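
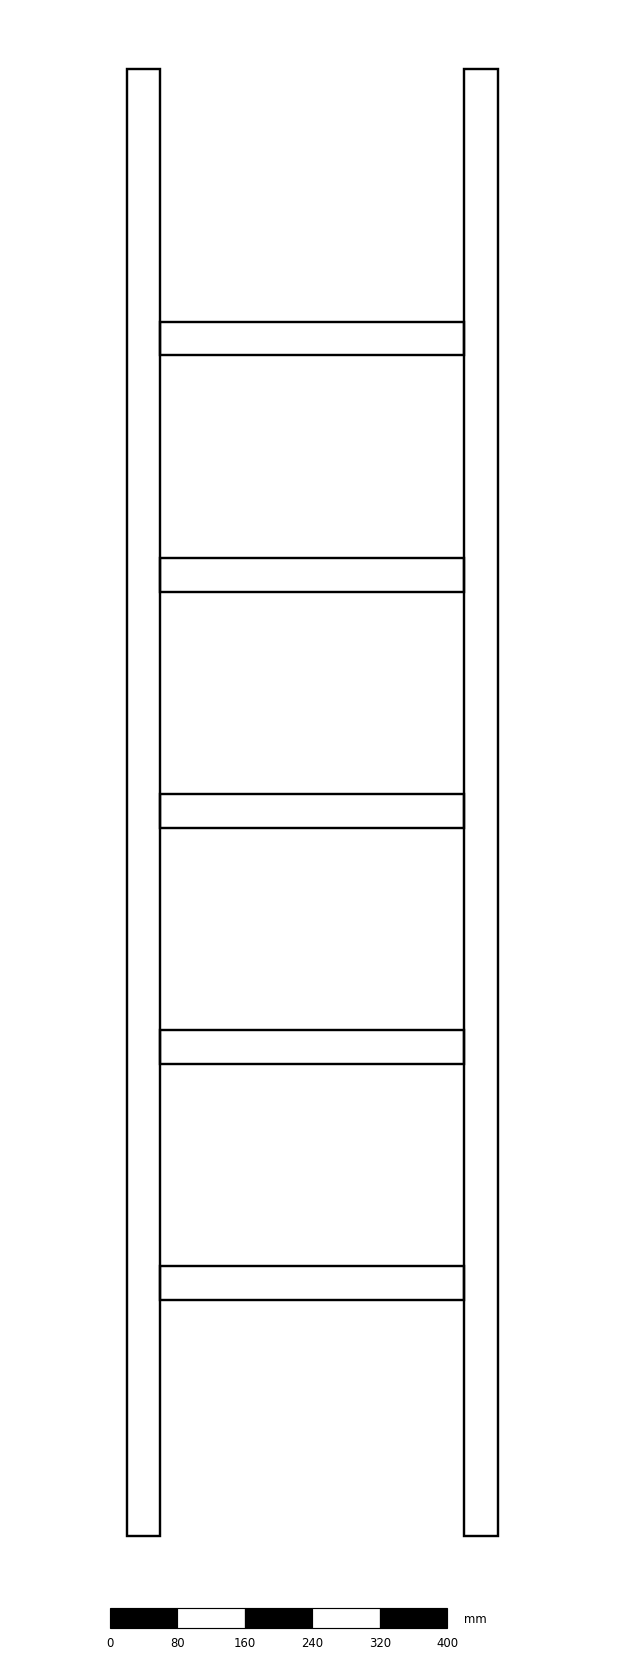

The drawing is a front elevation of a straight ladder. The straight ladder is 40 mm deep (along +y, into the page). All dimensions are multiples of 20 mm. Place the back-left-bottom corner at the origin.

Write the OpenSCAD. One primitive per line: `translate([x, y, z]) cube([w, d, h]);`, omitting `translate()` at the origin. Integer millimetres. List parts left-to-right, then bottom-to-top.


cube([40, 40, 1740]);
translate([40, 0, 280]) cube([360, 40, 40]);
translate([40, 0, 560]) cube([360, 40, 40]);
translate([40, 0, 840]) cube([360, 40, 40]);
translate([40, 0, 1120]) cube([360, 40, 40]);
translate([40, 0, 1400]) cube([360, 40, 40]);
translate([400, 0, 0]) cube([40, 40, 1740]);


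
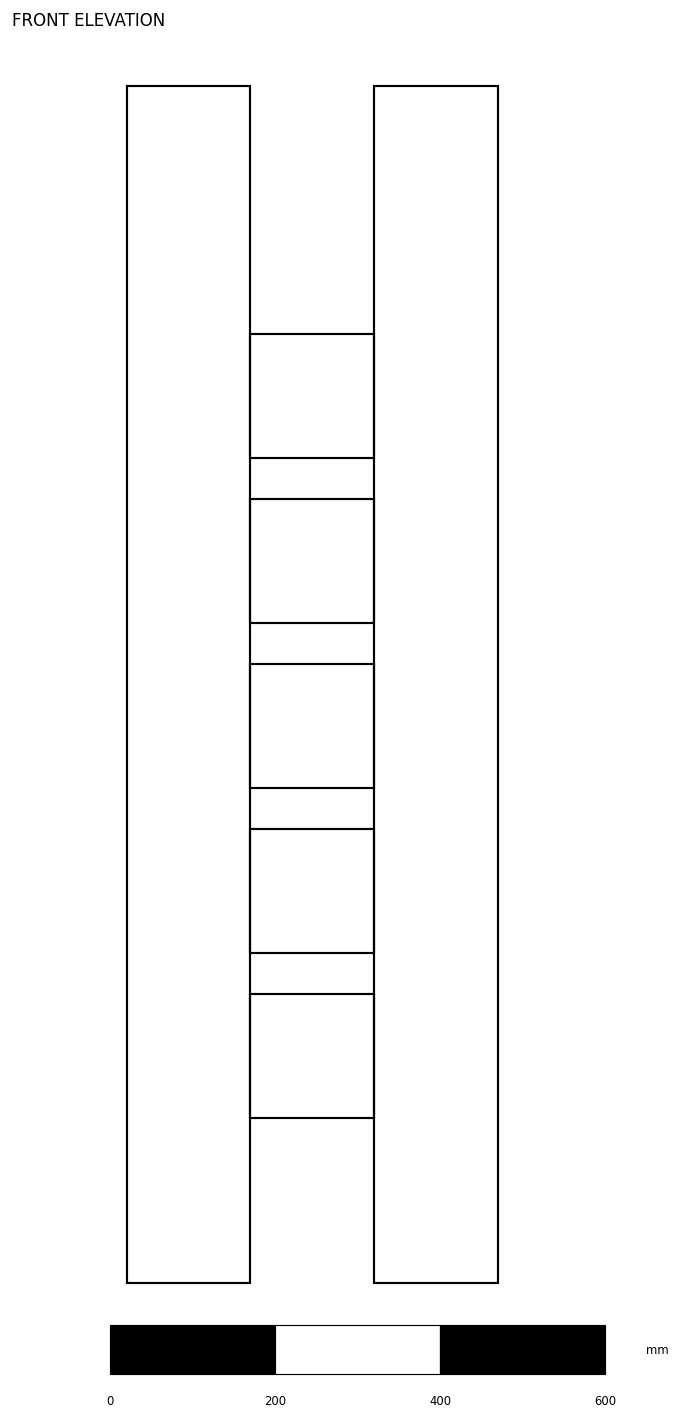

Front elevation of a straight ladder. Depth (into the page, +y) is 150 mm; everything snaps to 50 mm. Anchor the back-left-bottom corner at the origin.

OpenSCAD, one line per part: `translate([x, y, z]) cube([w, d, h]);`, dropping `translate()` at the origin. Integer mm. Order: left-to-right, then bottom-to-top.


cube([150, 150, 1450]);
translate([150, 0, 200]) cube([150, 150, 150]);
translate([150, 0, 400]) cube([150, 150, 150]);
translate([150, 0, 600]) cube([150, 150, 150]);
translate([150, 0, 800]) cube([150, 150, 150]);
translate([150, 0, 1000]) cube([150, 150, 150]);
translate([300, 0, 0]) cube([150, 150, 1450]);


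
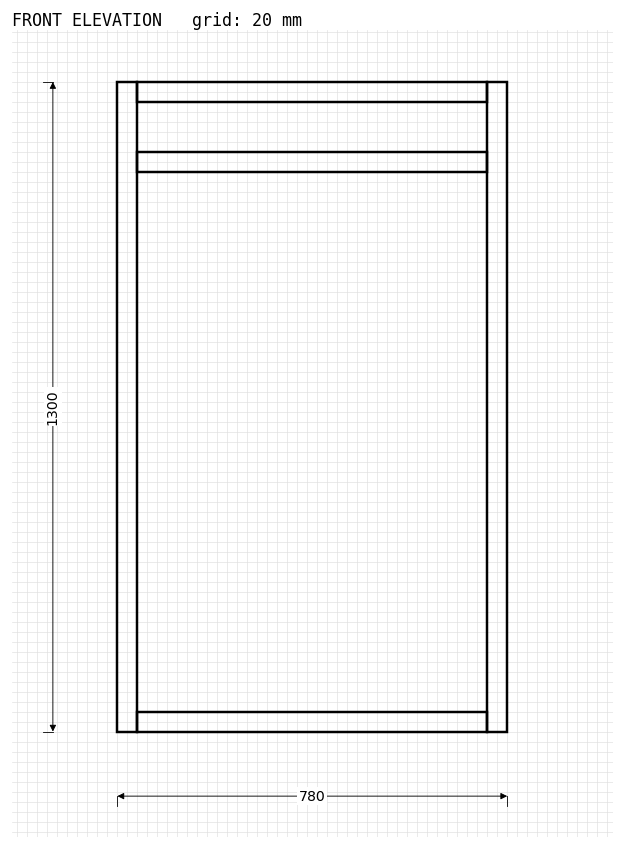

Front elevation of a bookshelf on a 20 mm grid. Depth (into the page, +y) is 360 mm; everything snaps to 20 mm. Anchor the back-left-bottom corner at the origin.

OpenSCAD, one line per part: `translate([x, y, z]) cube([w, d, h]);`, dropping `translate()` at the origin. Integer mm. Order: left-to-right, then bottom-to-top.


cube([40, 360, 1300]);
translate([40, 0, 0]) cube([700, 360, 40]);
translate([40, 0, 1120]) cube([700, 360, 40]);
translate([40, 0, 1260]) cube([700, 360, 40]);
translate([740, 0, 0]) cube([40, 360, 1300]);


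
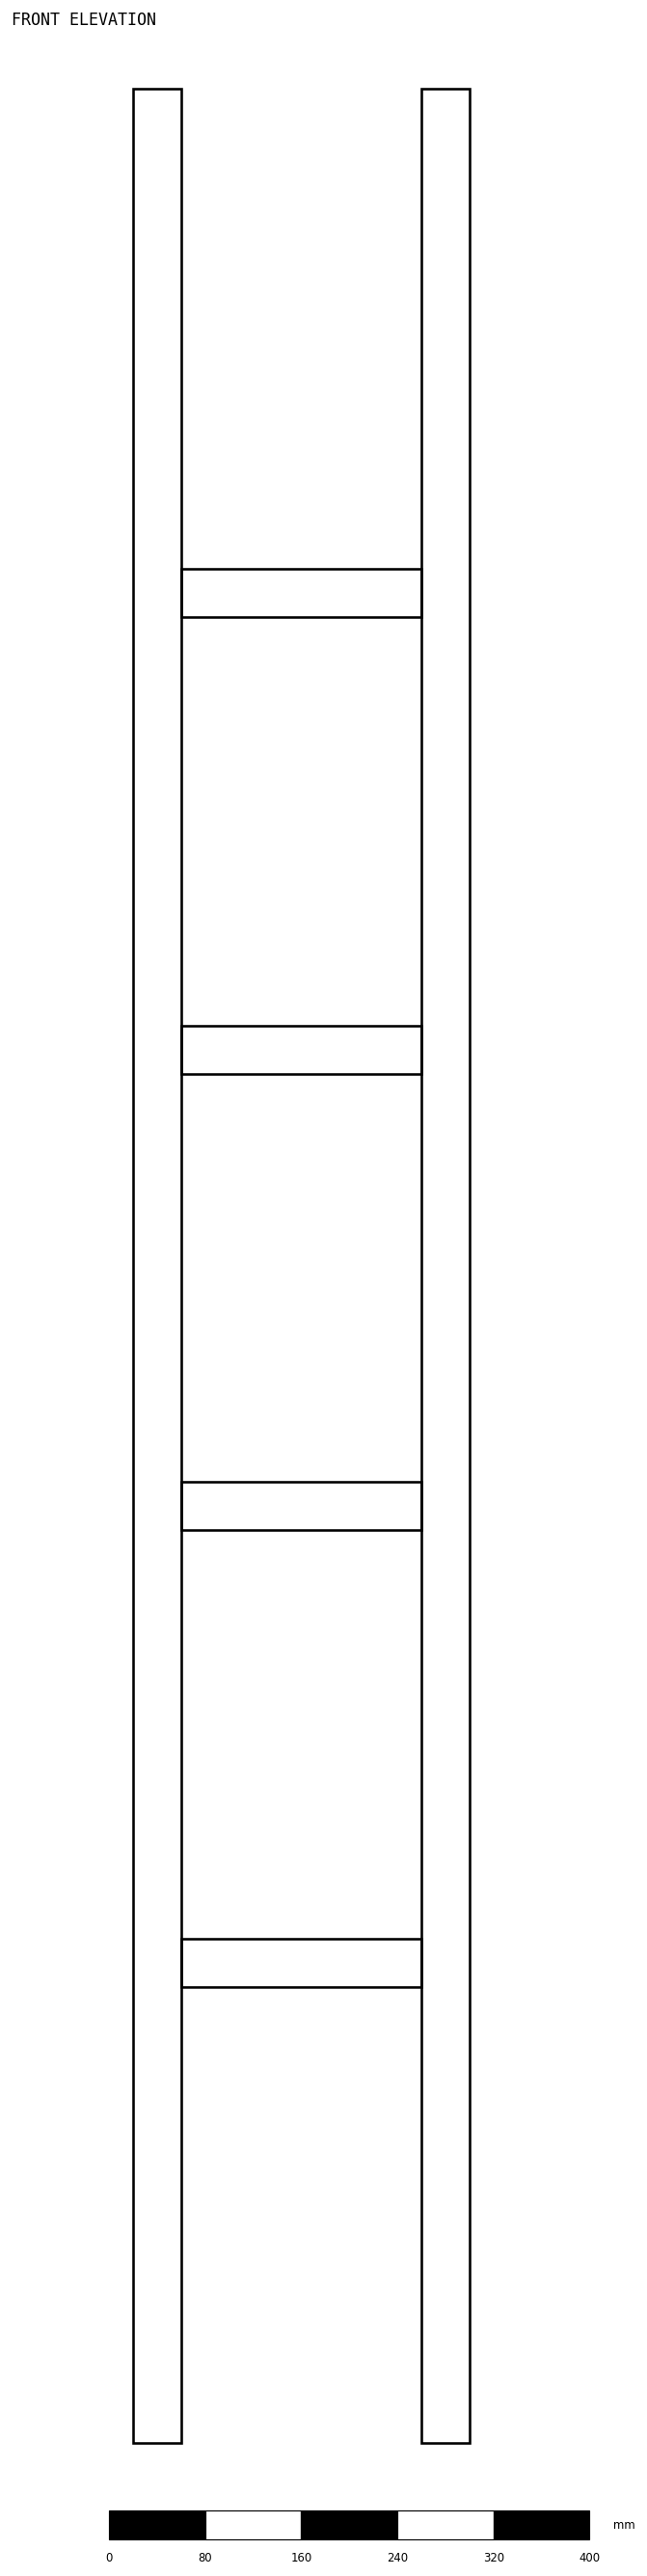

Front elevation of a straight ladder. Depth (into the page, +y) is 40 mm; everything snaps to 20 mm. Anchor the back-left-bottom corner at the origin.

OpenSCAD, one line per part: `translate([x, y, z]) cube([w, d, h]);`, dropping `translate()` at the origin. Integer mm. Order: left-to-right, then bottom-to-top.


cube([40, 40, 1960]);
translate([40, 0, 380]) cube([200, 40, 40]);
translate([40, 0, 760]) cube([200, 40, 40]);
translate([40, 0, 1140]) cube([200, 40, 40]);
translate([40, 0, 1520]) cube([200, 40, 40]);
translate([240, 0, 0]) cube([40, 40, 1960]);


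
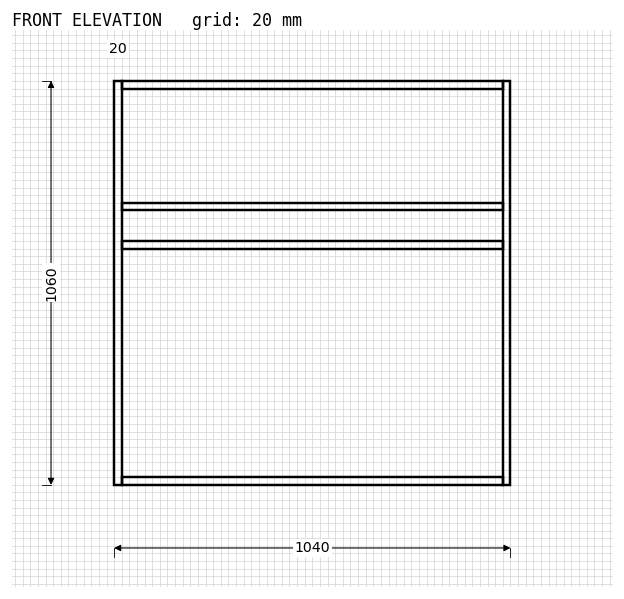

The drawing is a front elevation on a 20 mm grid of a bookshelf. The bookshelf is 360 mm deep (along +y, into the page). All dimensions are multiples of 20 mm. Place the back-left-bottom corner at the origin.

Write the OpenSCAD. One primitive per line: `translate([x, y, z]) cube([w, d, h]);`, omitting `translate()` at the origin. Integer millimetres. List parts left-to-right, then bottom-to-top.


cube([20, 360, 1060]);
translate([20, 0, 0]) cube([1000, 360, 20]);
translate([20, 0, 620]) cube([1000, 360, 20]);
translate([20, 0, 720]) cube([1000, 360, 20]);
translate([20, 0, 1040]) cube([1000, 360, 20]);
translate([1020, 0, 0]) cube([20, 360, 1060]);


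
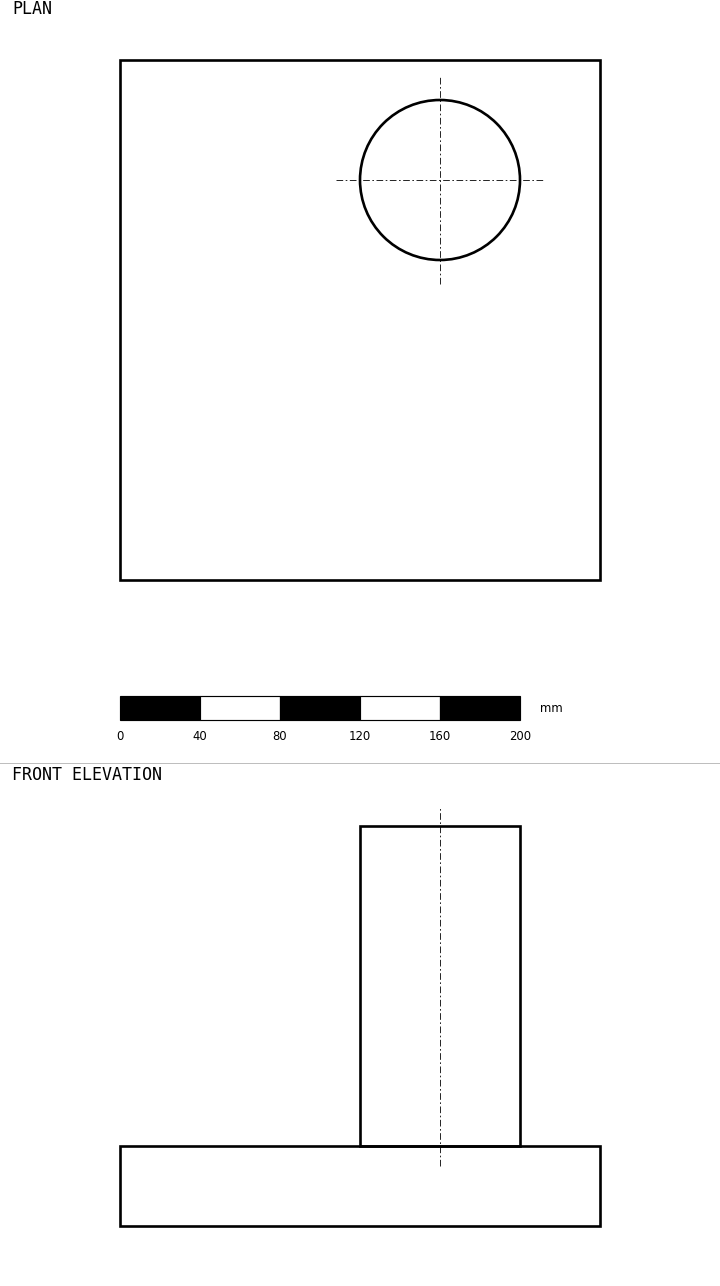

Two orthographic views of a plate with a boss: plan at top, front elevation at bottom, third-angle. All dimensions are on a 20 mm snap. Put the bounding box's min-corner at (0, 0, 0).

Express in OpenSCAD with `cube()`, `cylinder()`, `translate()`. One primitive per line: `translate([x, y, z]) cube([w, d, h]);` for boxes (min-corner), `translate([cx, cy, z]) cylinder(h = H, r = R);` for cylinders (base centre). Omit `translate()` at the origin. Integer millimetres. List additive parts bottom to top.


cube([240, 260, 40]);
translate([160, 200, 40]) cylinder(h = 160, r = 40);


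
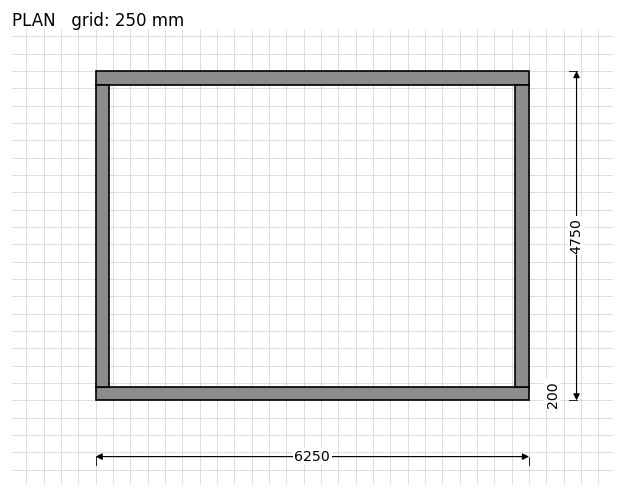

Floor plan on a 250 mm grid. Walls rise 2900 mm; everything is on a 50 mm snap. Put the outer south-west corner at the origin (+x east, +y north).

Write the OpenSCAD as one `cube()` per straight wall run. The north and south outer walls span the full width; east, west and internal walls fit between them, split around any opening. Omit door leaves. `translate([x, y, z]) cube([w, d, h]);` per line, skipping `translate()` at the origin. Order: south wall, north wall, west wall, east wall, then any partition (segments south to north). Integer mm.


cube([6250, 200, 2900]);
translate([0, 4550, 0]) cube([6250, 200, 2900]);
translate([0, 200, 0]) cube([200, 4350, 2900]);
translate([6050, 200, 0]) cube([200, 4350, 2900]);


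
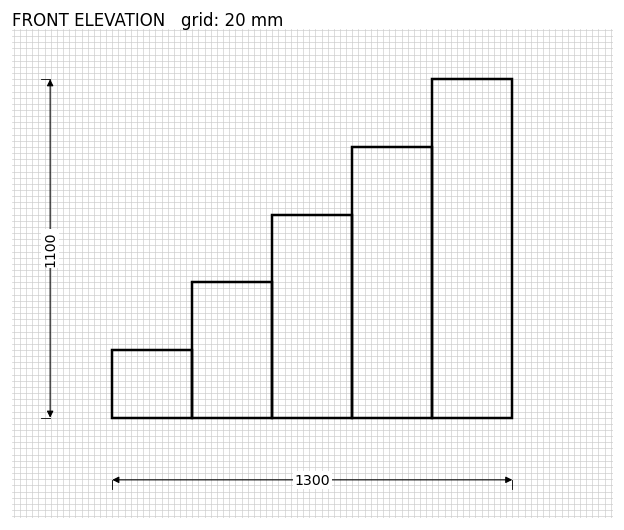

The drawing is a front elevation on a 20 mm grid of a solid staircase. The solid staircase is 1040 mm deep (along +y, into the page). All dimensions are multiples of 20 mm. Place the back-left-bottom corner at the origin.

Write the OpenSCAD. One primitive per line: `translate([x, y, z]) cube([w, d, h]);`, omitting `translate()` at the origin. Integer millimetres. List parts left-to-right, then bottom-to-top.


cube([260, 1040, 220]);
translate([260, 0, 0]) cube([260, 1040, 440]);
translate([520, 0, 0]) cube([260, 1040, 660]);
translate([780, 0, 0]) cube([260, 1040, 880]);
translate([1040, 0, 0]) cube([260, 1040, 1100]);


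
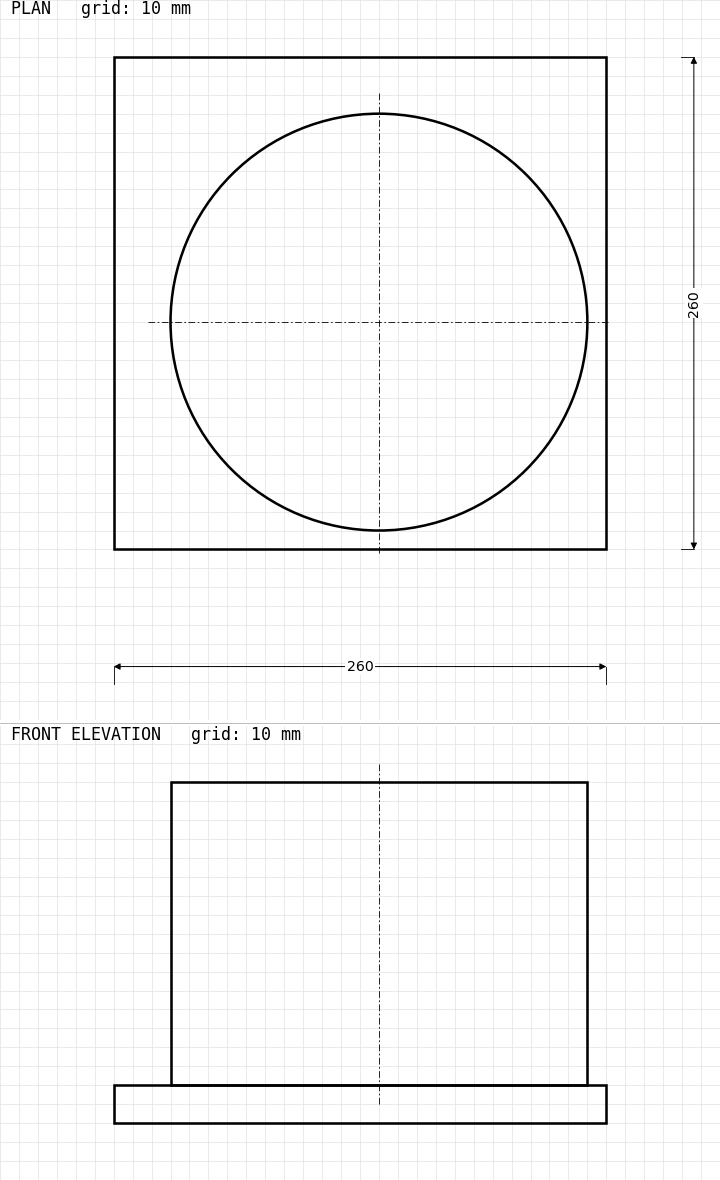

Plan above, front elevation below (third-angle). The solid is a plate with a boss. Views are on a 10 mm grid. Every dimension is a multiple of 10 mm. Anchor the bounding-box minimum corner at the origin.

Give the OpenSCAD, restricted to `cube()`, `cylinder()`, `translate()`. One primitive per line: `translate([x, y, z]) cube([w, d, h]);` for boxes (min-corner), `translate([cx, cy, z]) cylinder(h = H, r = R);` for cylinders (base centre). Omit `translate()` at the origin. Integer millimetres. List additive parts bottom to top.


cube([260, 260, 20]);
translate([140, 120, 20]) cylinder(h = 160, r = 110);


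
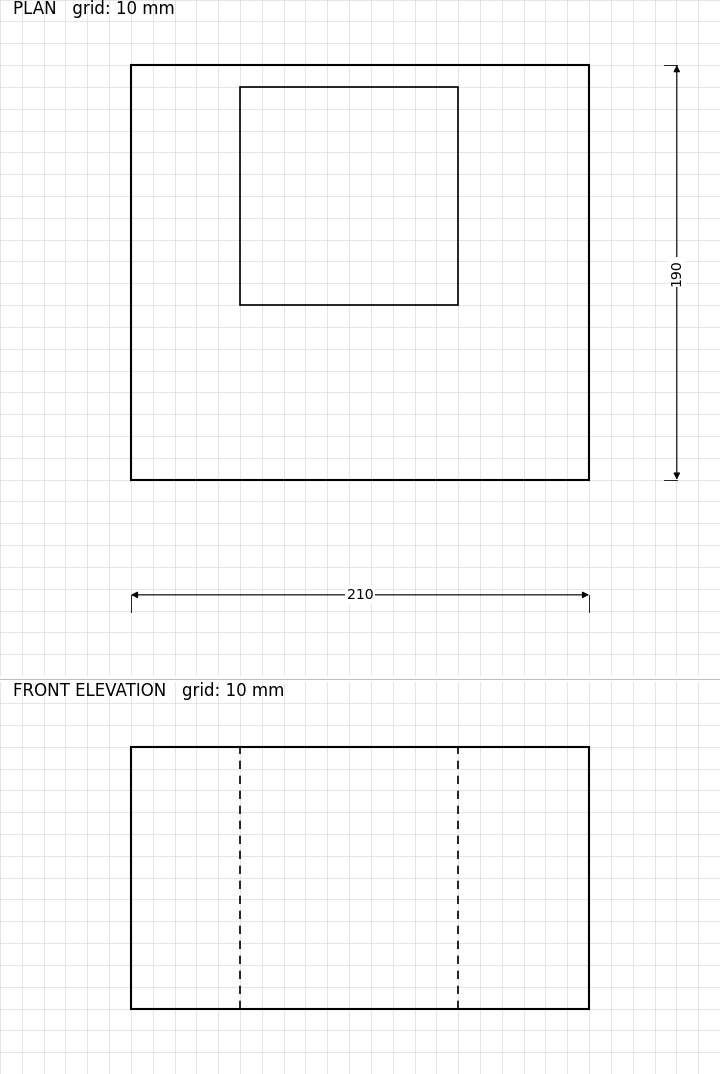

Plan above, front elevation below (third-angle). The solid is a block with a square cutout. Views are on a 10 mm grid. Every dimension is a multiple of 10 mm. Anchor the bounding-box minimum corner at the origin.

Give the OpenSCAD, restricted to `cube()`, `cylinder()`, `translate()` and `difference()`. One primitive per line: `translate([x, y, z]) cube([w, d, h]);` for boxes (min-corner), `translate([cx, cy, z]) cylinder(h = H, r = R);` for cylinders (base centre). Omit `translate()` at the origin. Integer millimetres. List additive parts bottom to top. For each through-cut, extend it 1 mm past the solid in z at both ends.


difference() {
  cube([210, 190, 120]);
  translate([50, 80, -1]) cube([100, 100, 122]);
}


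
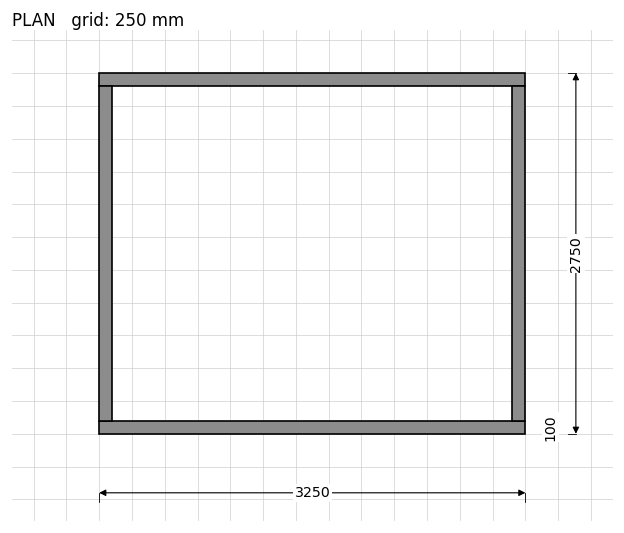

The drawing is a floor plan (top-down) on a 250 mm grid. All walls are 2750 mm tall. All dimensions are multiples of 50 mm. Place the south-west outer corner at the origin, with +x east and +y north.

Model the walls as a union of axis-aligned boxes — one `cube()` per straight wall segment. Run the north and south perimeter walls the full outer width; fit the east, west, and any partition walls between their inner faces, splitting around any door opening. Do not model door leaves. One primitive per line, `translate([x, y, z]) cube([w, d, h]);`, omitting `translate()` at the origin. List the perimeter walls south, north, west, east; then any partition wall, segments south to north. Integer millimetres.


cube([3250, 100, 2750]);
translate([0, 2650, 0]) cube([3250, 100, 2750]);
translate([0, 100, 0]) cube([100, 2550, 2750]);
translate([3150, 100, 0]) cube([100, 2550, 2750]);


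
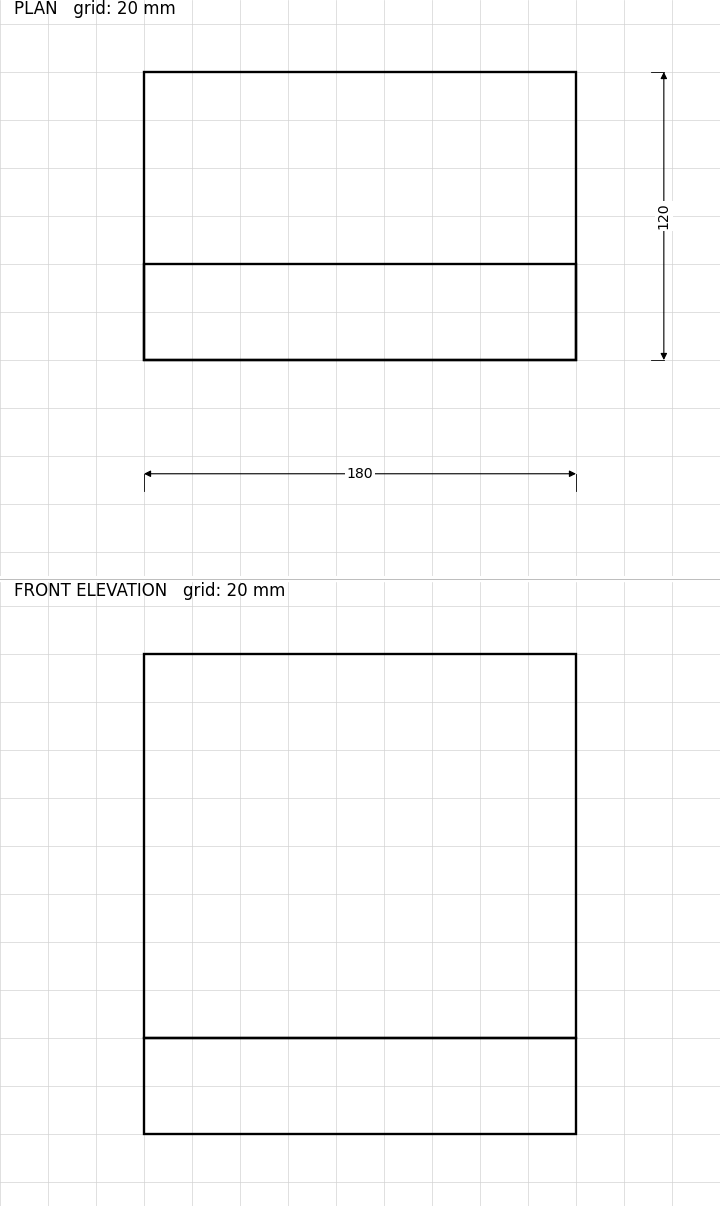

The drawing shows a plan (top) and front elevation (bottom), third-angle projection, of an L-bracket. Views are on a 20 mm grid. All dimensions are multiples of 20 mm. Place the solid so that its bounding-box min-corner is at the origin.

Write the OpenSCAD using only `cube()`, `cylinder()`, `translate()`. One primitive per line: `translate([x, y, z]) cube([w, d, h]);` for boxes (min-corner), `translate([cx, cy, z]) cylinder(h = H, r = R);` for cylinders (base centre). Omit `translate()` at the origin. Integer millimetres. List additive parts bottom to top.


cube([180, 120, 40]);
translate([0, 0, 40]) cube([180, 40, 160]);


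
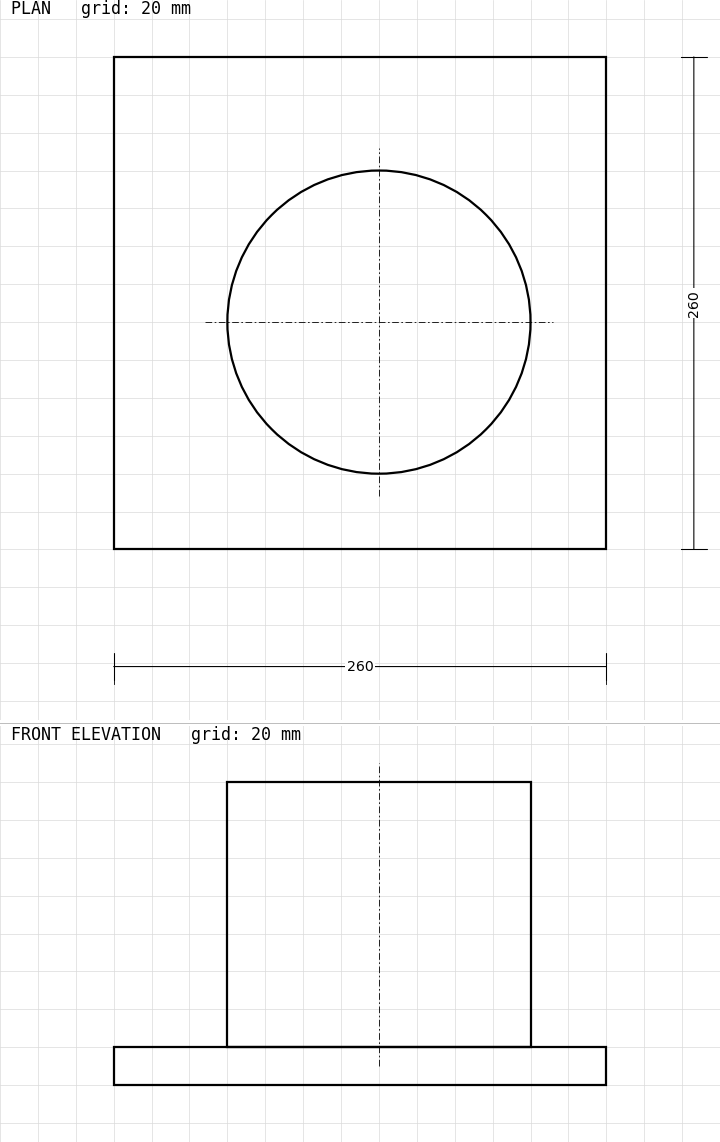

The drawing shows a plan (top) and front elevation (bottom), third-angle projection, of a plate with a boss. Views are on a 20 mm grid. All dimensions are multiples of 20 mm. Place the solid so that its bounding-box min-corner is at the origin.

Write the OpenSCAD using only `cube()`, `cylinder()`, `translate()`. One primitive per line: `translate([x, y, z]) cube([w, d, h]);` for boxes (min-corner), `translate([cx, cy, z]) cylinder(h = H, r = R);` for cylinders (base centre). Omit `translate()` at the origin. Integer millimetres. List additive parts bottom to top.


cube([260, 260, 20]);
translate([140, 120, 20]) cylinder(h = 140, r = 80);


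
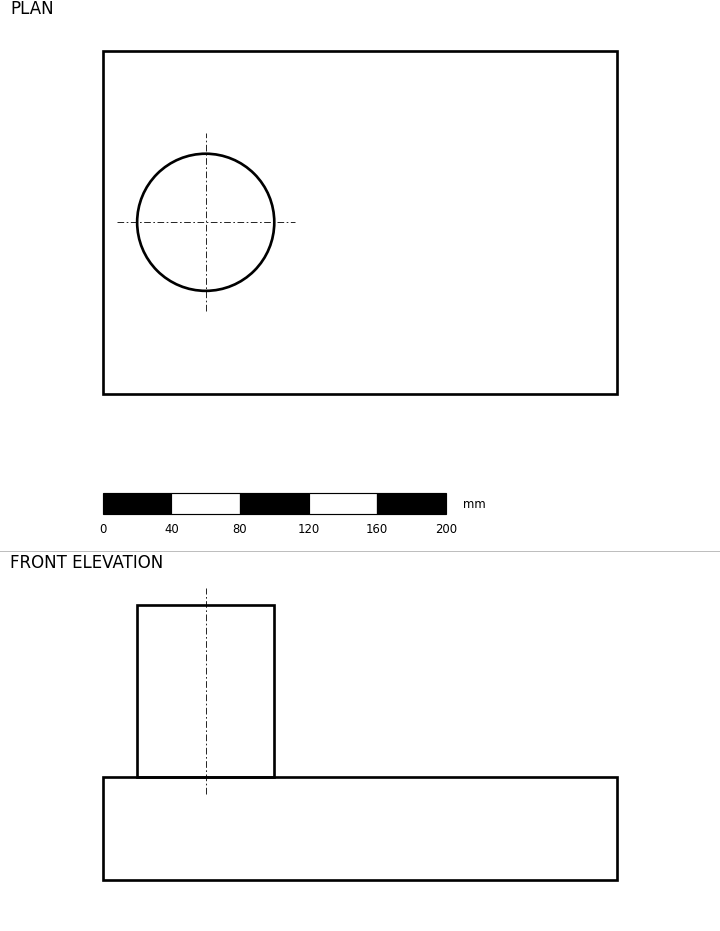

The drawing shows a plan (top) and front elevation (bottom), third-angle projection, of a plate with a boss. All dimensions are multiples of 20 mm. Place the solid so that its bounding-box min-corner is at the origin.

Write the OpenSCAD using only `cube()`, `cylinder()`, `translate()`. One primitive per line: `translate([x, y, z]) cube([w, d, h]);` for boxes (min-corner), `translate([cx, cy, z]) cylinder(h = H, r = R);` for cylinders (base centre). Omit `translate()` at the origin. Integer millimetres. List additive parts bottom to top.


cube([300, 200, 60]);
translate([60, 100, 60]) cylinder(h = 100, r = 40);


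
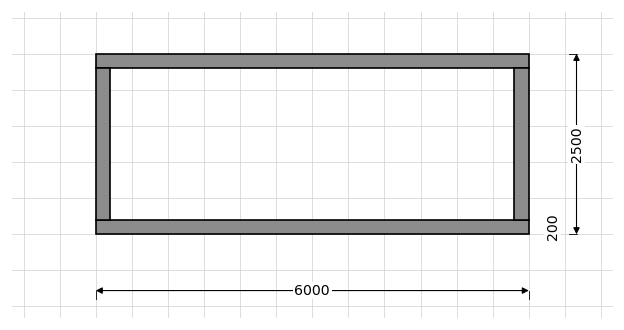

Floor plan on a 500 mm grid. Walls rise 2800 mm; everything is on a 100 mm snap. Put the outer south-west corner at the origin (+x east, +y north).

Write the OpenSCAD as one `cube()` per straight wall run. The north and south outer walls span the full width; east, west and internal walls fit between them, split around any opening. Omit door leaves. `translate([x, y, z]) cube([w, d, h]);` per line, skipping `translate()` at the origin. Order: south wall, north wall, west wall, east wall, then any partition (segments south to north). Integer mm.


cube([6000, 200, 2800]);
translate([0, 2300, 0]) cube([6000, 200, 2800]);
translate([0, 200, 0]) cube([200, 2100, 2800]);
translate([5800, 200, 0]) cube([200, 2100, 2800]);


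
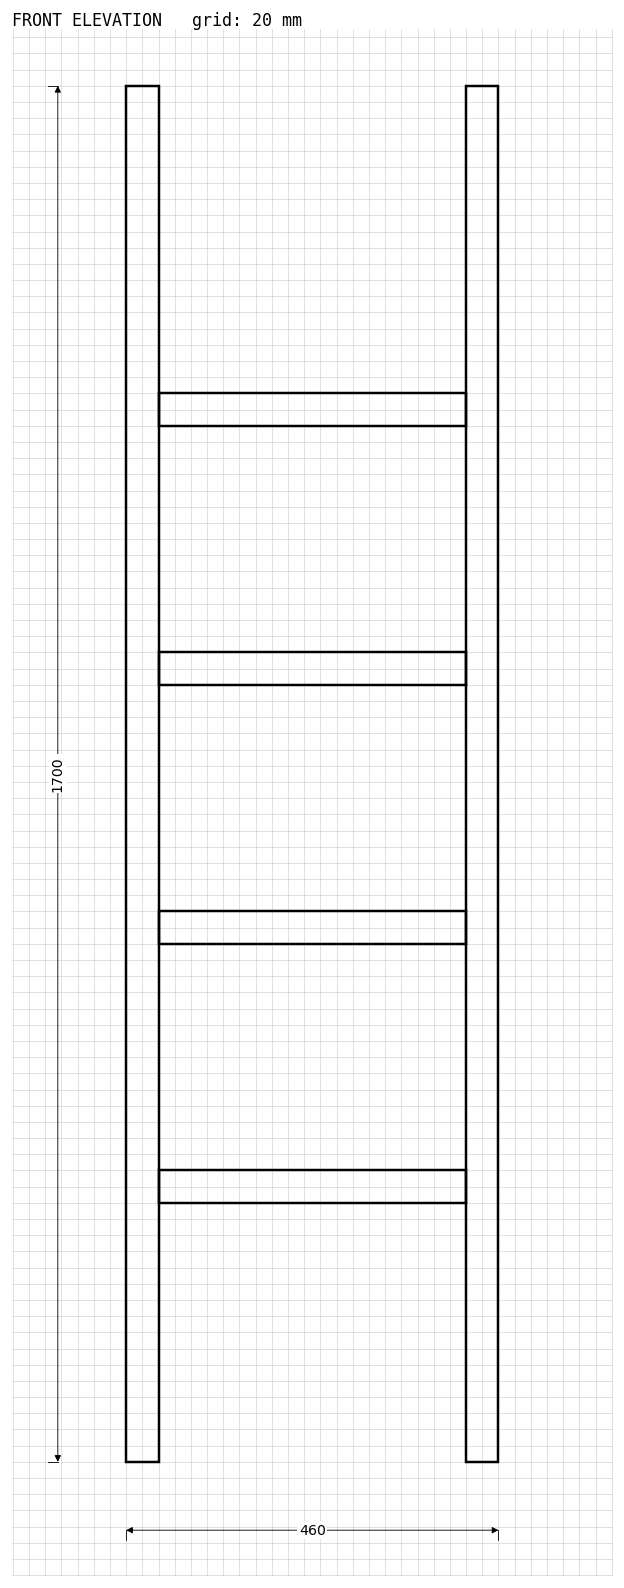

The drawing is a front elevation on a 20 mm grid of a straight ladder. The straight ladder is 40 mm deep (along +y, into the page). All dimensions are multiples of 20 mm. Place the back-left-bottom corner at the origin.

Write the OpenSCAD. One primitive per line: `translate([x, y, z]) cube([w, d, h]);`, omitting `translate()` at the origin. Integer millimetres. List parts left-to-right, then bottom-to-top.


cube([40, 40, 1700]);
translate([40, 0, 320]) cube([380, 40, 40]);
translate([40, 0, 640]) cube([380, 40, 40]);
translate([40, 0, 960]) cube([380, 40, 40]);
translate([40, 0, 1280]) cube([380, 40, 40]);
translate([420, 0, 0]) cube([40, 40, 1700]);


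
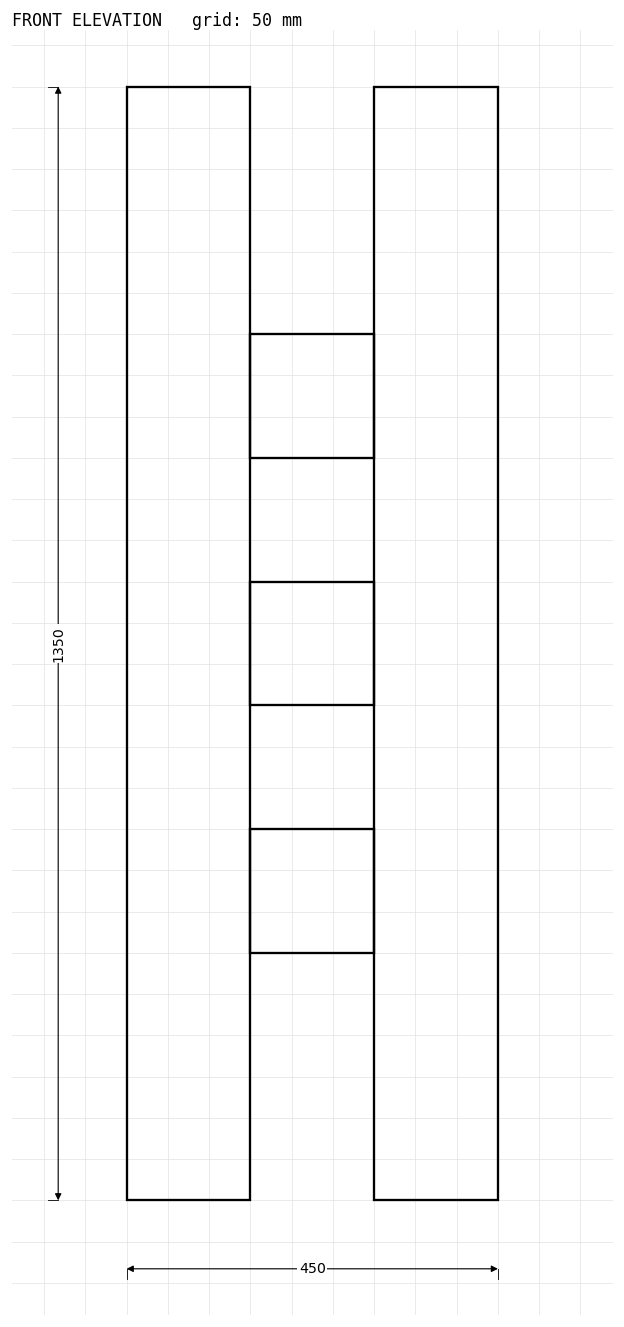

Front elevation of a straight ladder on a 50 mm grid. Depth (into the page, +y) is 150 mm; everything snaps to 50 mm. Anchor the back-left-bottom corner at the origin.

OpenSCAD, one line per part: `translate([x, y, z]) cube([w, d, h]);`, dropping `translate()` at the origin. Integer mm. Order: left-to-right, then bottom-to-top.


cube([150, 150, 1350]);
translate([150, 0, 300]) cube([150, 150, 150]);
translate([150, 0, 600]) cube([150, 150, 150]);
translate([150, 0, 900]) cube([150, 150, 150]);
translate([300, 0, 0]) cube([150, 150, 1350]);


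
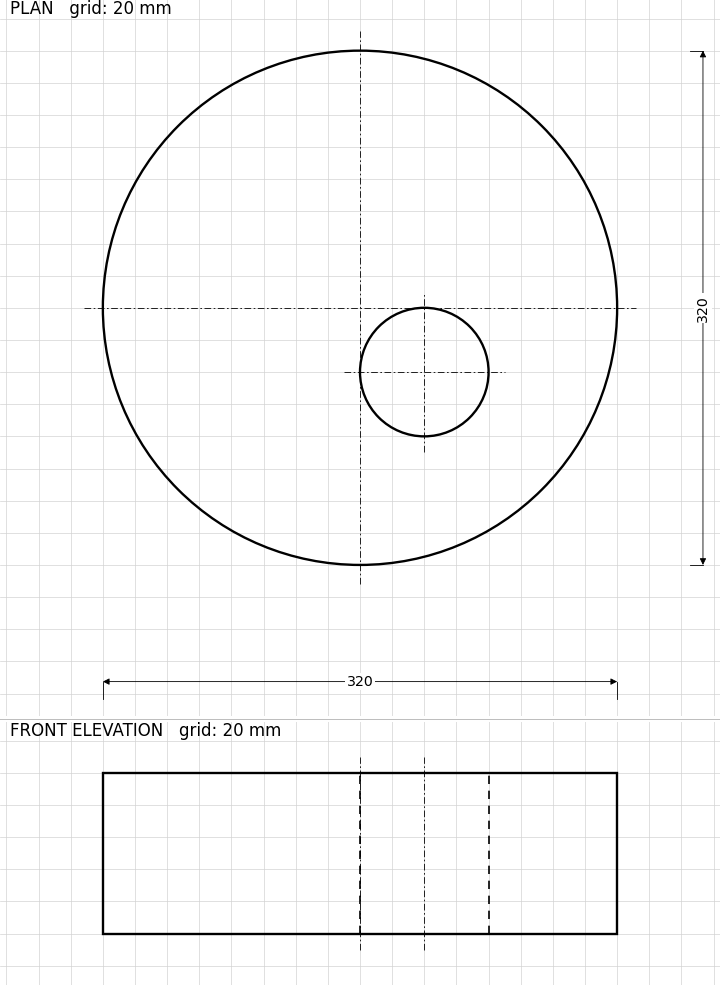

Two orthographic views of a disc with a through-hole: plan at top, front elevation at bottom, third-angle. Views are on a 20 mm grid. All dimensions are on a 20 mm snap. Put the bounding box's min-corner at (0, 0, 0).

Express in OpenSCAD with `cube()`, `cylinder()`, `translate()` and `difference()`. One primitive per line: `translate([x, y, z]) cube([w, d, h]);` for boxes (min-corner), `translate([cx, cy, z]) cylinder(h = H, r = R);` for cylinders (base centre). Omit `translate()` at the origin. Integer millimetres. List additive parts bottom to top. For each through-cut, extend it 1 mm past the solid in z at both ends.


difference() {
  translate([160, 160, 0]) cylinder(h = 100, r = 160);
  translate([200, 120, -1]) cylinder(h = 102, r = 40);
}


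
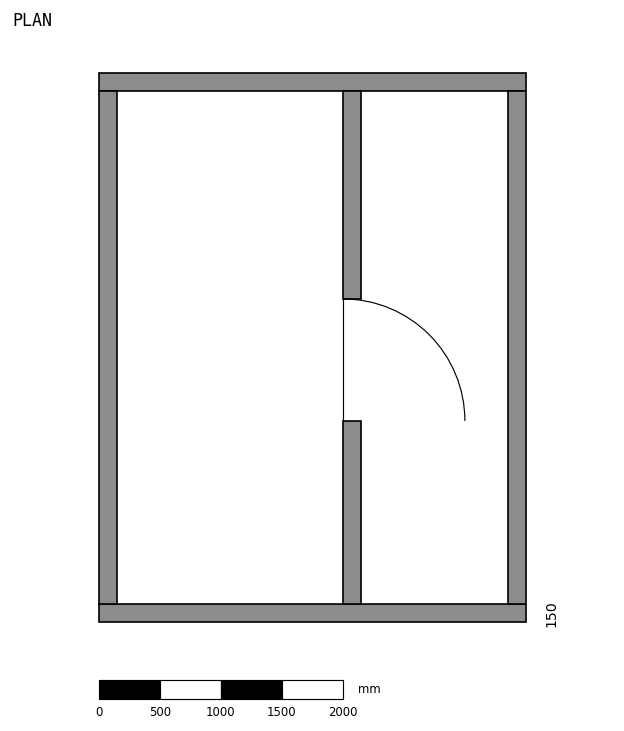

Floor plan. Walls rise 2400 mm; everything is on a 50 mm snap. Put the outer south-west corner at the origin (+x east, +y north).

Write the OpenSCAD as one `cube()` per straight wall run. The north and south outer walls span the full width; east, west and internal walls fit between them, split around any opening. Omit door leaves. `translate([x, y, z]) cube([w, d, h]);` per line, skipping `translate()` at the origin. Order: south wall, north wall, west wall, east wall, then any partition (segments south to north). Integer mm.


cube([3500, 150, 2400]);
translate([0, 4350, 0]) cube([3500, 150, 2400]);
translate([0, 150, 0]) cube([150, 4200, 2400]);
translate([3350, 150, 0]) cube([150, 4200, 2400]);
translate([2000, 150, 0]) cube([150, 1500, 2400]);
translate([2000, 2650, 0]) cube([150, 1700, 2400]);


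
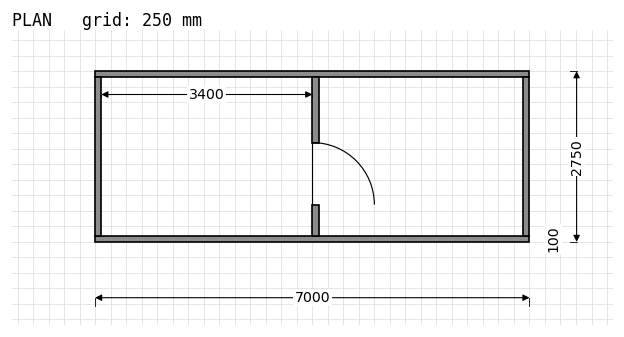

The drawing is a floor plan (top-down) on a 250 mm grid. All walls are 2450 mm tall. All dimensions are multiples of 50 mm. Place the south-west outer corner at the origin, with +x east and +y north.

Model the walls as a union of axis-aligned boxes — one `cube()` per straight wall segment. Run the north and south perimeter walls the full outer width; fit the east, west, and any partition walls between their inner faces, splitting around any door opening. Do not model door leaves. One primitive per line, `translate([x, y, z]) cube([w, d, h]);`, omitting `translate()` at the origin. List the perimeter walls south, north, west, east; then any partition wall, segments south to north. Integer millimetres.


cube([7000, 100, 2450]);
translate([0, 2650, 0]) cube([7000, 100, 2450]);
translate([0, 100, 0]) cube([100, 2550, 2450]);
translate([6900, 100, 0]) cube([100, 2550, 2450]);
translate([3500, 100, 0]) cube([100, 500, 2450]);
translate([3500, 1600, 0]) cube([100, 1050, 2450]);


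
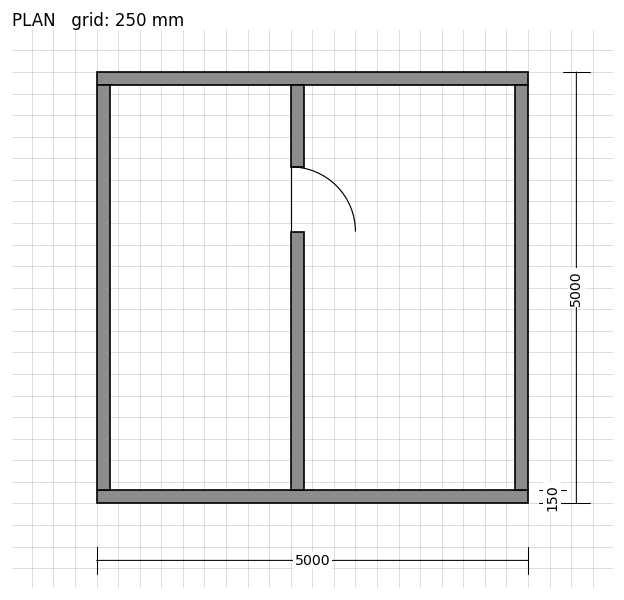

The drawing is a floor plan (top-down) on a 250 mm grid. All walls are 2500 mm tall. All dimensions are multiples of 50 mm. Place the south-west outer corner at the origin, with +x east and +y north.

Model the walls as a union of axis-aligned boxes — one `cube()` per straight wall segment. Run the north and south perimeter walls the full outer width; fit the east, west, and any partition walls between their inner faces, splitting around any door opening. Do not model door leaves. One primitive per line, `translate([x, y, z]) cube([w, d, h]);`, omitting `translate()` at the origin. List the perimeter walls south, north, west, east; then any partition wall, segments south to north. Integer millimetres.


cube([5000, 150, 2500]);
translate([0, 4850, 0]) cube([5000, 150, 2500]);
translate([0, 150, 0]) cube([150, 4700, 2500]);
translate([4850, 150, 0]) cube([150, 4700, 2500]);
translate([2250, 150, 0]) cube([150, 3000, 2500]);
translate([2250, 3900, 0]) cube([150, 950, 2500]);


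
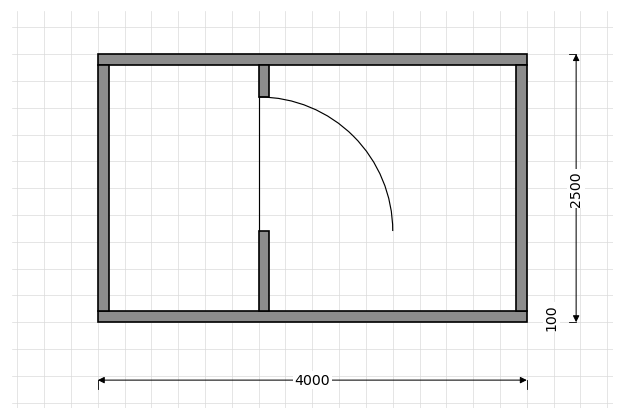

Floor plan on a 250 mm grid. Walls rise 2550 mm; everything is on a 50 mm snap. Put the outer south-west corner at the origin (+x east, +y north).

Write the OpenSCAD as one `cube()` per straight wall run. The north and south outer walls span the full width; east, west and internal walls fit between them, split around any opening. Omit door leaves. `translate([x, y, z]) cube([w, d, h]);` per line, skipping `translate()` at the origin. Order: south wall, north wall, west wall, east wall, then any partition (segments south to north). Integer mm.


cube([4000, 100, 2550]);
translate([0, 2400, 0]) cube([4000, 100, 2550]);
translate([0, 100, 0]) cube([100, 2300, 2550]);
translate([3900, 100, 0]) cube([100, 2300, 2550]);
translate([1500, 100, 0]) cube([100, 750, 2550]);
translate([1500, 2100, 0]) cube([100, 300, 2550]);


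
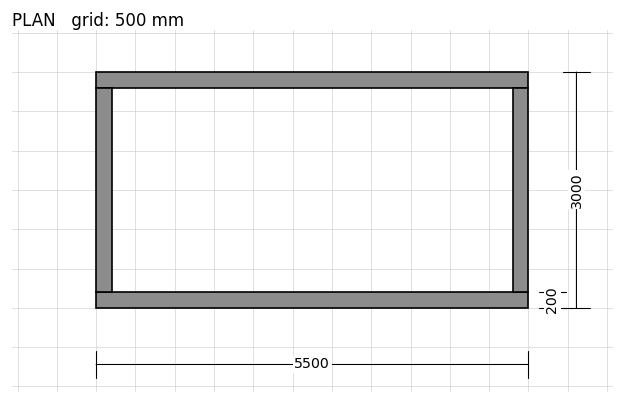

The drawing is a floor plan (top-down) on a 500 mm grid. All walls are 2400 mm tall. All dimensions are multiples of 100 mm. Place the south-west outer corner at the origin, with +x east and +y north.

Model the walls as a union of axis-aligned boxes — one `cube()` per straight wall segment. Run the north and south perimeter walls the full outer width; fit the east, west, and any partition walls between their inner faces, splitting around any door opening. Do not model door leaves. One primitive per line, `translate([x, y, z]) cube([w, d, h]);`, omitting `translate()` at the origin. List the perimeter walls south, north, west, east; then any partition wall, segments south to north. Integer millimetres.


cube([5500, 200, 2400]);
translate([0, 2800, 0]) cube([5500, 200, 2400]);
translate([0, 200, 0]) cube([200, 2600, 2400]);
translate([5300, 200, 0]) cube([200, 2600, 2400]);


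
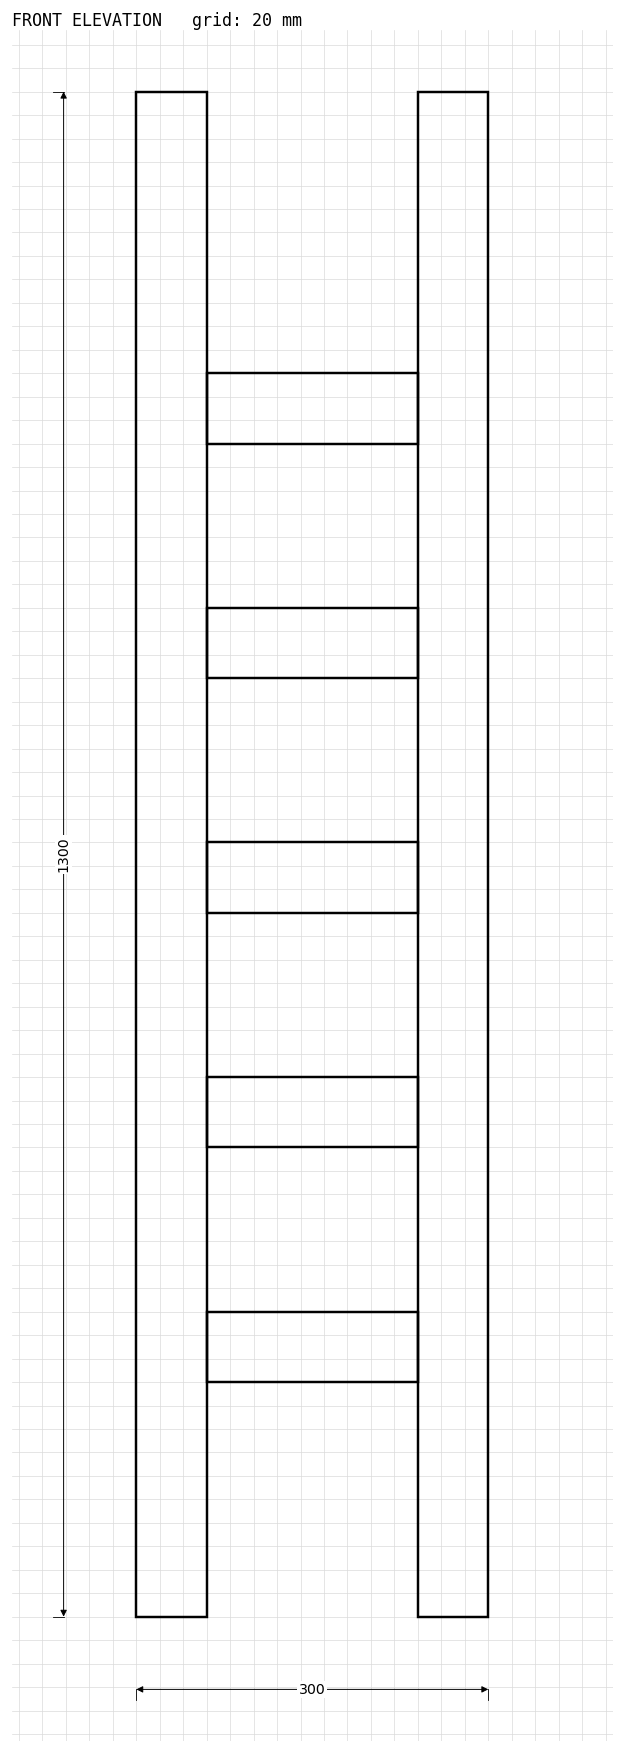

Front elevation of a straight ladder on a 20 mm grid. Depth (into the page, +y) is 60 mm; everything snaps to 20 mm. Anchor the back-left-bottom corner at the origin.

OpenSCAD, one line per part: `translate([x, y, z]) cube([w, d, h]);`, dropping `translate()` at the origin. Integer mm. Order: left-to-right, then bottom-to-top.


cube([60, 60, 1300]);
translate([60, 0, 200]) cube([180, 60, 60]);
translate([60, 0, 400]) cube([180, 60, 60]);
translate([60, 0, 600]) cube([180, 60, 60]);
translate([60, 0, 800]) cube([180, 60, 60]);
translate([60, 0, 1000]) cube([180, 60, 60]);
translate([240, 0, 0]) cube([60, 60, 1300]);


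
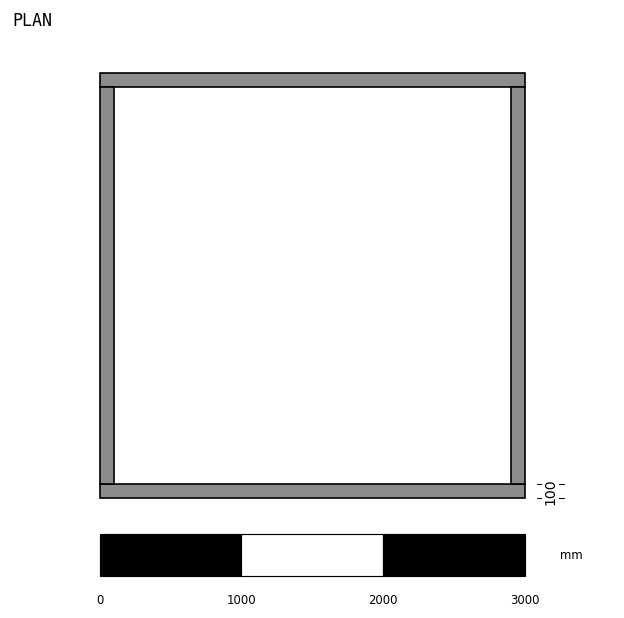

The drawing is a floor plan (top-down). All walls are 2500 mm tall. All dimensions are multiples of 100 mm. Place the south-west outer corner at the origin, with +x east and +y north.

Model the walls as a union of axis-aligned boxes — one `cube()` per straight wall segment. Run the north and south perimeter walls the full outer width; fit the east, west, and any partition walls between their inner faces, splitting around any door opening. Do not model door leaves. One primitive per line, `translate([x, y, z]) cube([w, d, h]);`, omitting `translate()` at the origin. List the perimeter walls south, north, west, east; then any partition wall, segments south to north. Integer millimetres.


cube([3000, 100, 2500]);
translate([0, 2900, 0]) cube([3000, 100, 2500]);
translate([0, 100, 0]) cube([100, 2800, 2500]);
translate([2900, 100, 0]) cube([100, 2800, 2500]);


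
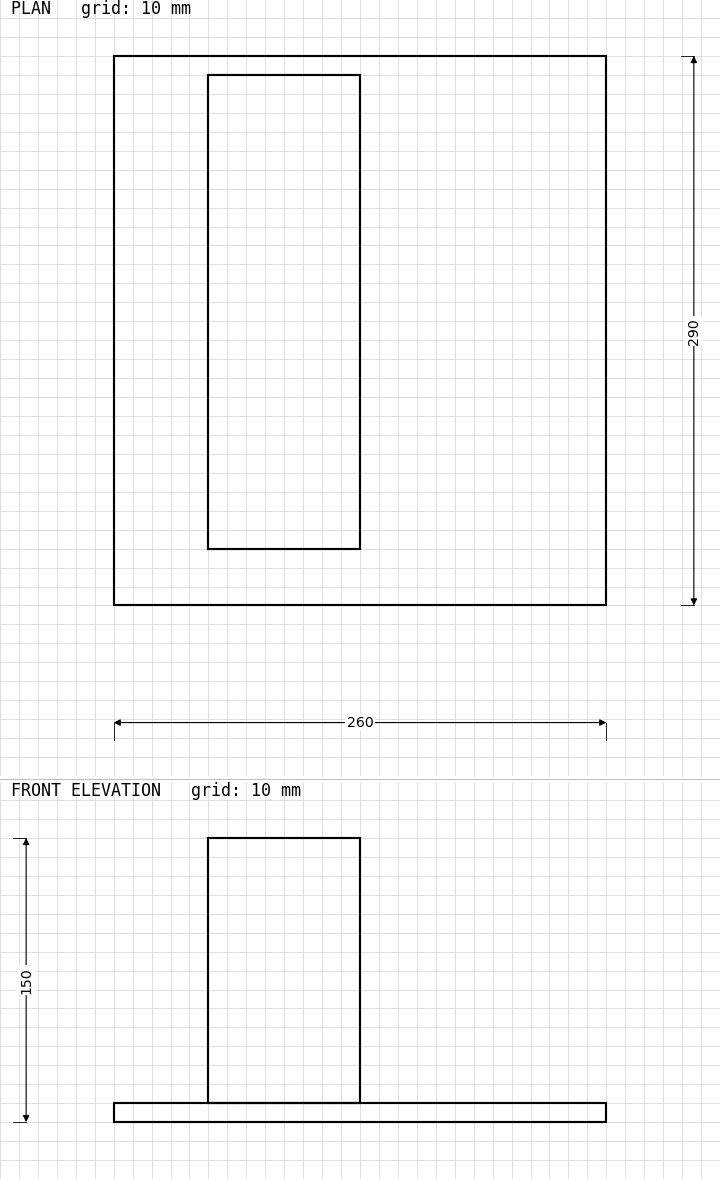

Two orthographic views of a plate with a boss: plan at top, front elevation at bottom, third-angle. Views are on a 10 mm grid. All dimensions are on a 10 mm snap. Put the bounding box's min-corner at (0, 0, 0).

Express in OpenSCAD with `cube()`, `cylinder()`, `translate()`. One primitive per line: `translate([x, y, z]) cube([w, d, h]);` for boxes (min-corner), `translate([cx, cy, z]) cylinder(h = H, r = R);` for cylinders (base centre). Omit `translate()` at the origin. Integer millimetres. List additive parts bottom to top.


cube([260, 290, 10]);
translate([50, 30, 10]) cube([80, 250, 140]);


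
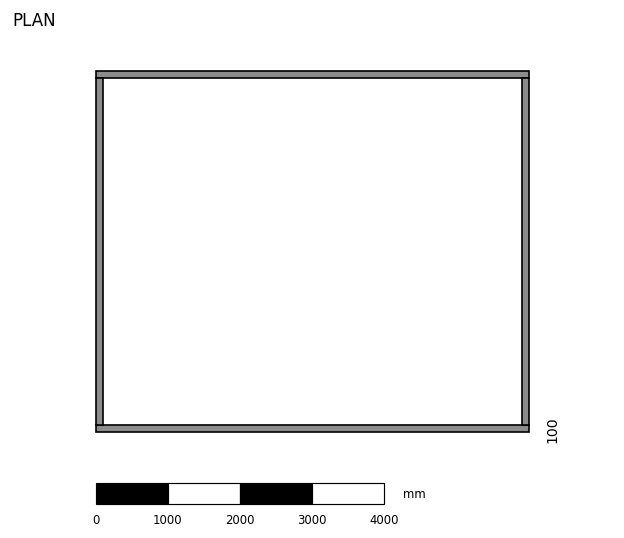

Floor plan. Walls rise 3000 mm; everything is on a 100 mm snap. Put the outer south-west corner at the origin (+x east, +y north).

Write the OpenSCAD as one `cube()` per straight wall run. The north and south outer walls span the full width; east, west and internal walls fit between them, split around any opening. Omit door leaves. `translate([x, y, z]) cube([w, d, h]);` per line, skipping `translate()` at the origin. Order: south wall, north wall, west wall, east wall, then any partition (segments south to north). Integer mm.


cube([6000, 100, 3000]);
translate([0, 4900, 0]) cube([6000, 100, 3000]);
translate([0, 100, 0]) cube([100, 4800, 3000]);
translate([5900, 100, 0]) cube([100, 4800, 3000]);


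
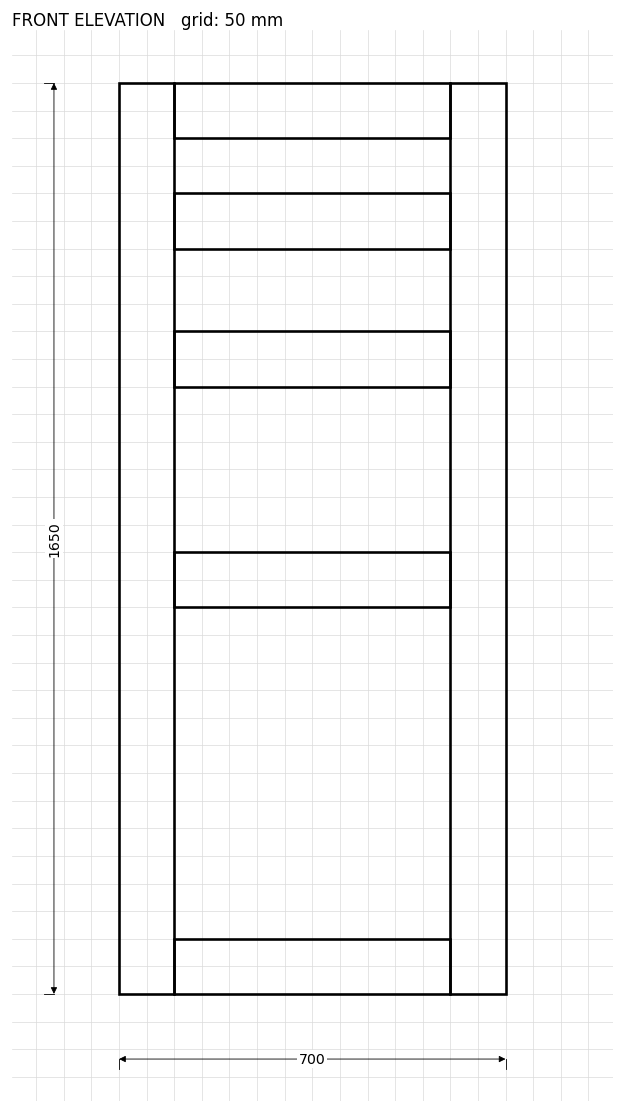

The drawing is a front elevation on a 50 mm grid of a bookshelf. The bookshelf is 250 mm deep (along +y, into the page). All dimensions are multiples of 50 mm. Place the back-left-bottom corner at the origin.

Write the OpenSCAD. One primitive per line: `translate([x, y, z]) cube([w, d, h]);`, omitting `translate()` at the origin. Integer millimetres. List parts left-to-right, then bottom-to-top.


cube([100, 250, 1650]);
translate([100, 0, 0]) cube([500, 250, 100]);
translate([100, 0, 700]) cube([500, 250, 100]);
translate([100, 0, 1100]) cube([500, 250, 100]);
translate([100, 0, 1350]) cube([500, 250, 100]);
translate([100, 0, 1550]) cube([500, 250, 100]);
translate([600, 0, 0]) cube([100, 250, 1650]);


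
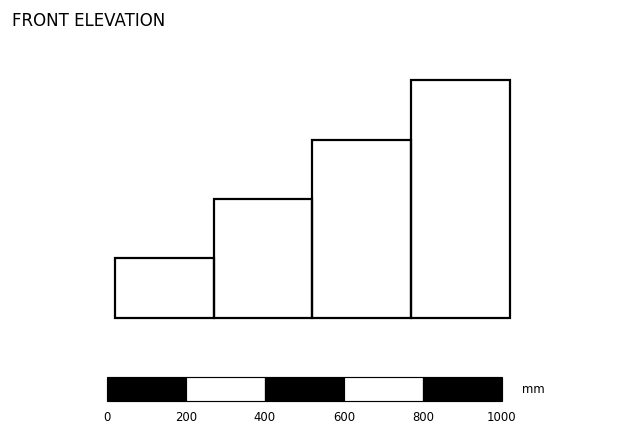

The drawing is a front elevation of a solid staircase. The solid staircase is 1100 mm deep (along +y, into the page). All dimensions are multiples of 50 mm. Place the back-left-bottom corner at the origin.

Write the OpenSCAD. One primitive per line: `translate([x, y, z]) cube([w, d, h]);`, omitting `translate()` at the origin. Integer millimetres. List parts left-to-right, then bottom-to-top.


cube([250, 1100, 150]);
translate([250, 0, 0]) cube([250, 1100, 300]);
translate([500, 0, 0]) cube([250, 1100, 450]);
translate([750, 0, 0]) cube([250, 1100, 600]);


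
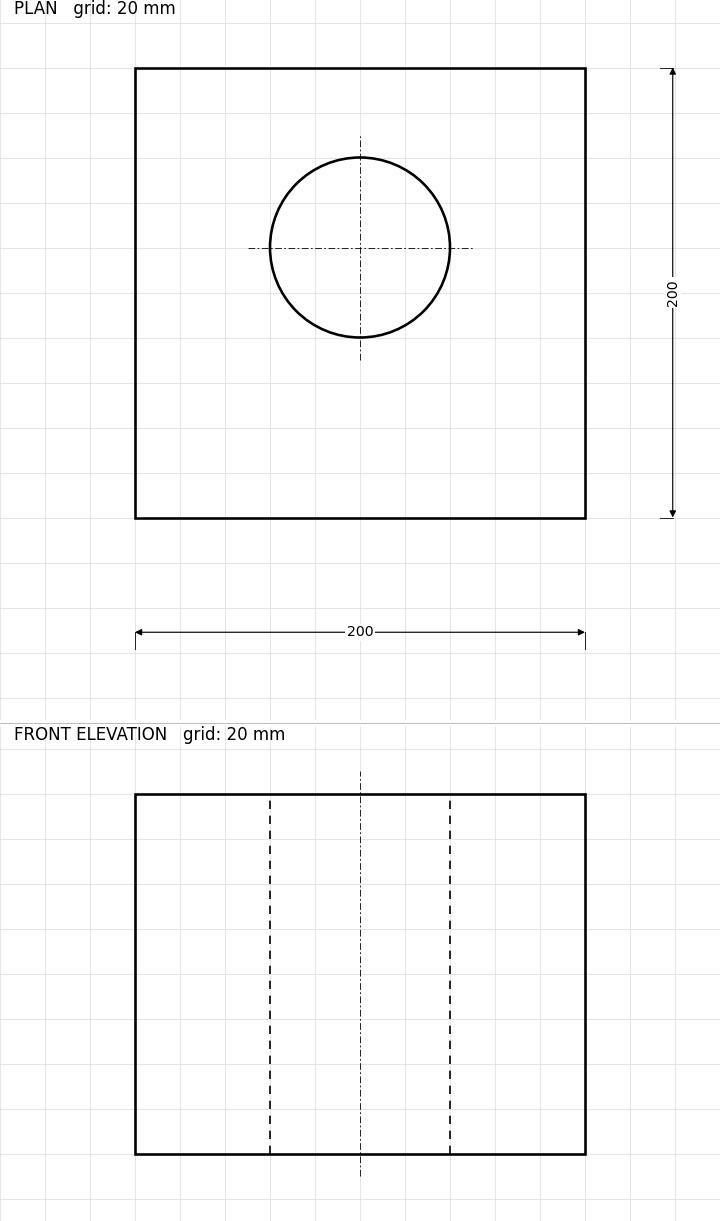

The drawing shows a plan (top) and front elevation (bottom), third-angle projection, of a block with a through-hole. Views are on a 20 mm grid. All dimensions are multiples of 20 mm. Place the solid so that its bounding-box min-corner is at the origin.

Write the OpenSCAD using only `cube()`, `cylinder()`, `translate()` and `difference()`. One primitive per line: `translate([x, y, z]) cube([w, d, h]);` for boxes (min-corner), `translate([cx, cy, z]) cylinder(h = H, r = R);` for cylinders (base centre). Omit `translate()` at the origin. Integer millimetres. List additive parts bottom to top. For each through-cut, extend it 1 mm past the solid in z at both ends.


difference() {
  cube([200, 200, 160]);
  translate([100, 120, -1]) cylinder(h = 162, r = 40);
}


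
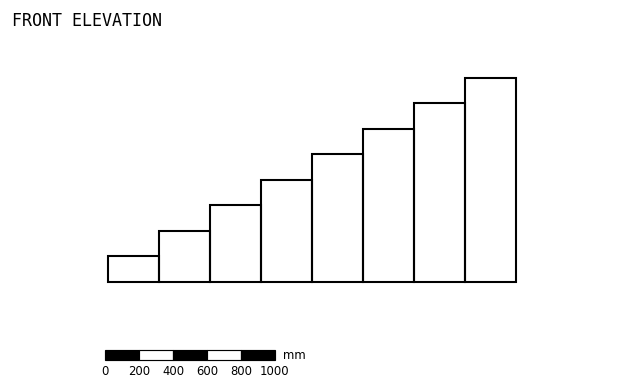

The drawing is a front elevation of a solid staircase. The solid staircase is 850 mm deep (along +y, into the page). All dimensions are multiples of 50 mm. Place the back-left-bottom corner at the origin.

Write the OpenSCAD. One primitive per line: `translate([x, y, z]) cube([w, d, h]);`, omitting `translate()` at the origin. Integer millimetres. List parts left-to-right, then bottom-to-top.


cube([300, 850, 150]);
translate([300, 0, 0]) cube([300, 850, 300]);
translate([600, 0, 0]) cube([300, 850, 450]);
translate([900, 0, 0]) cube([300, 850, 600]);
translate([1200, 0, 0]) cube([300, 850, 750]);
translate([1500, 0, 0]) cube([300, 850, 900]);
translate([1800, 0, 0]) cube([300, 850, 1050]);
translate([2100, 0, 0]) cube([300, 850, 1200]);


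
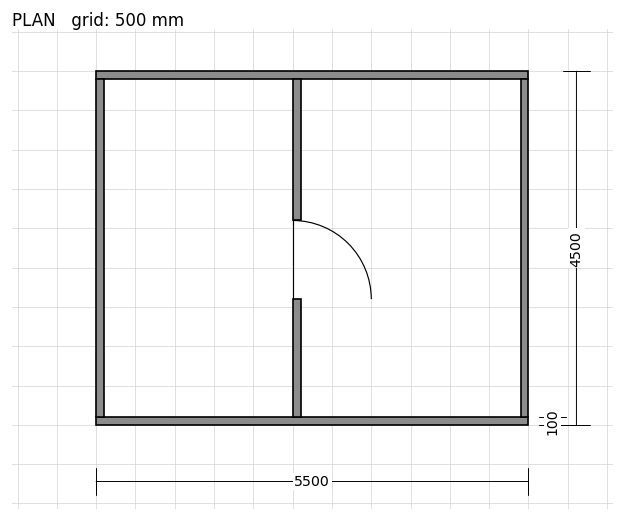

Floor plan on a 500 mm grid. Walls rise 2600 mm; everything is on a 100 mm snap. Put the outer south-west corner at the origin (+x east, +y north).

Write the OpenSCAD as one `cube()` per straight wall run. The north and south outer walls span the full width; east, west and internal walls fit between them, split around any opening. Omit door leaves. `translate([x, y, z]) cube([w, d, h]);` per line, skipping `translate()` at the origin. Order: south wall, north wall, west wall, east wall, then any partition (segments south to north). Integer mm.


cube([5500, 100, 2600]);
translate([0, 4400, 0]) cube([5500, 100, 2600]);
translate([0, 100, 0]) cube([100, 4300, 2600]);
translate([5400, 100, 0]) cube([100, 4300, 2600]);
translate([2500, 100, 0]) cube([100, 1500, 2600]);
translate([2500, 2600, 0]) cube([100, 1800, 2600]);


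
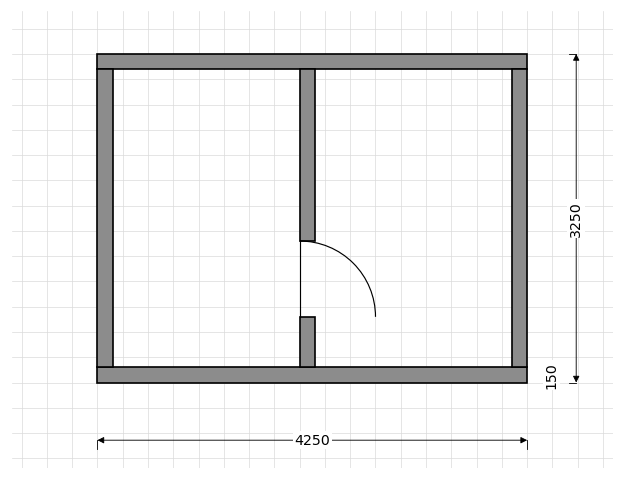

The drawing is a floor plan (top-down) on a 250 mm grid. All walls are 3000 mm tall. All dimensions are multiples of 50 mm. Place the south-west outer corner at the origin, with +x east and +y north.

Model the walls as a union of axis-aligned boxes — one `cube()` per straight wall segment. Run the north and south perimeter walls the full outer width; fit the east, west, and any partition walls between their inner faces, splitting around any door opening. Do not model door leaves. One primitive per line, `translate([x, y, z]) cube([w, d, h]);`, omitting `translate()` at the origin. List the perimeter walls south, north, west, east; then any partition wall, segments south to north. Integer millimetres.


cube([4250, 150, 3000]);
translate([0, 3100, 0]) cube([4250, 150, 3000]);
translate([0, 150, 0]) cube([150, 2950, 3000]);
translate([4100, 150, 0]) cube([150, 2950, 3000]);
translate([2000, 150, 0]) cube([150, 500, 3000]);
translate([2000, 1400, 0]) cube([150, 1700, 3000]);


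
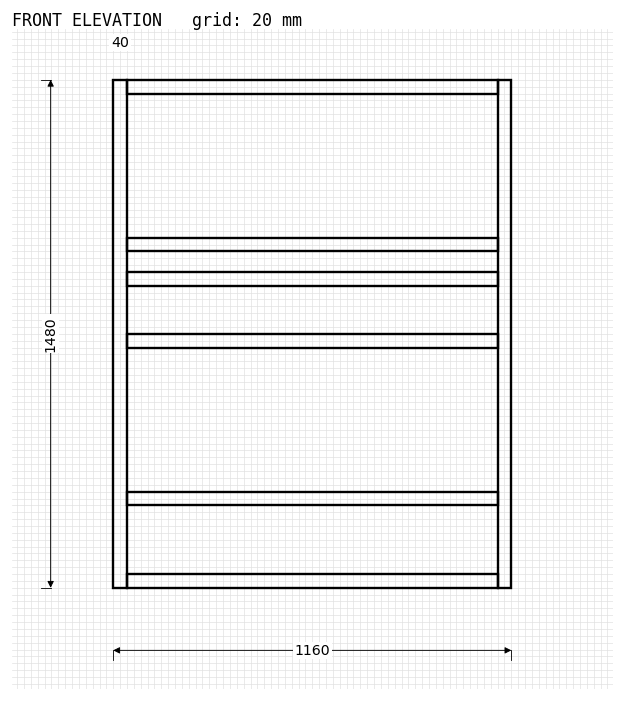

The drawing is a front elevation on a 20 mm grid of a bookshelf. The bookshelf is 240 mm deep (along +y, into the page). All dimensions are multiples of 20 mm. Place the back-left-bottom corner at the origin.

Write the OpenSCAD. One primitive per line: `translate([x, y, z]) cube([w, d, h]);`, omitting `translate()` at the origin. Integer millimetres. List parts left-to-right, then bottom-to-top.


cube([40, 240, 1480]);
translate([40, 0, 0]) cube([1080, 240, 40]);
translate([40, 0, 240]) cube([1080, 240, 40]);
translate([40, 0, 700]) cube([1080, 240, 40]);
translate([40, 0, 880]) cube([1080, 240, 40]);
translate([40, 0, 980]) cube([1080, 240, 40]);
translate([40, 0, 1440]) cube([1080, 240, 40]);
translate([1120, 0, 0]) cube([40, 240, 1480]);


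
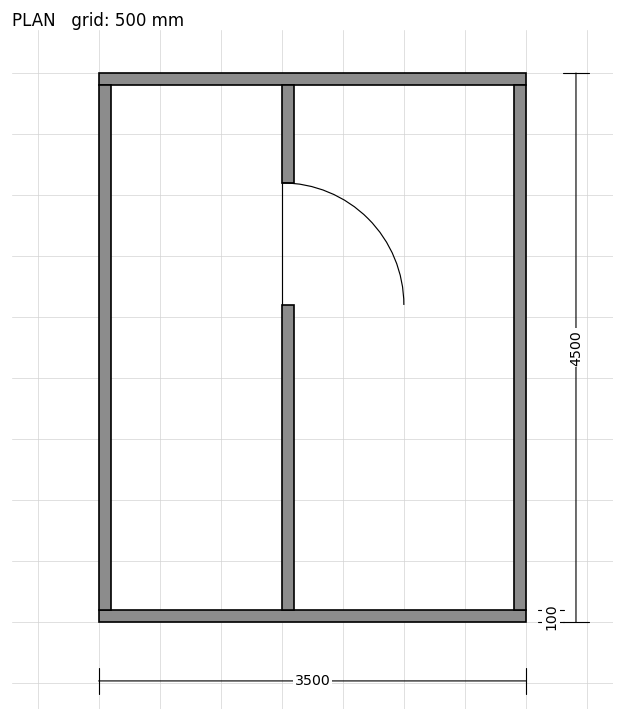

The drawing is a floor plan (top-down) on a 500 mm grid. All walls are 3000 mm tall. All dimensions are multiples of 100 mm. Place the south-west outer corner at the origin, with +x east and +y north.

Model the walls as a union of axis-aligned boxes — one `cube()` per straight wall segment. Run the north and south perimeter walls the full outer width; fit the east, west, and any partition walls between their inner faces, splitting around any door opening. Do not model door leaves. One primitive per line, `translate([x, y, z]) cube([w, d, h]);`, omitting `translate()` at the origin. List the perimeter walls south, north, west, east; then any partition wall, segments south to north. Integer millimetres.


cube([3500, 100, 3000]);
translate([0, 4400, 0]) cube([3500, 100, 3000]);
translate([0, 100, 0]) cube([100, 4300, 3000]);
translate([3400, 100, 0]) cube([100, 4300, 3000]);
translate([1500, 100, 0]) cube([100, 2500, 3000]);
translate([1500, 3600, 0]) cube([100, 800, 3000]);


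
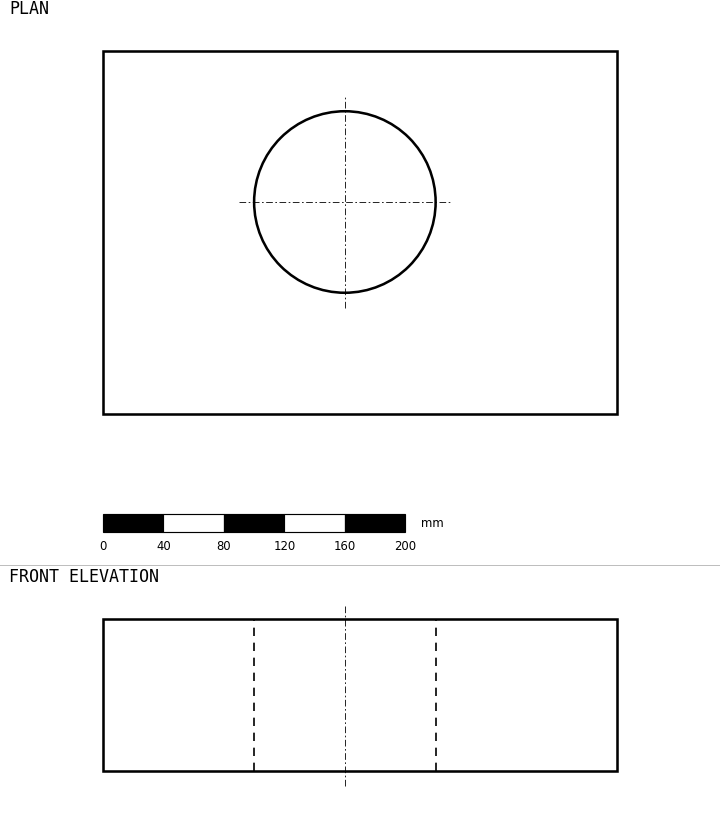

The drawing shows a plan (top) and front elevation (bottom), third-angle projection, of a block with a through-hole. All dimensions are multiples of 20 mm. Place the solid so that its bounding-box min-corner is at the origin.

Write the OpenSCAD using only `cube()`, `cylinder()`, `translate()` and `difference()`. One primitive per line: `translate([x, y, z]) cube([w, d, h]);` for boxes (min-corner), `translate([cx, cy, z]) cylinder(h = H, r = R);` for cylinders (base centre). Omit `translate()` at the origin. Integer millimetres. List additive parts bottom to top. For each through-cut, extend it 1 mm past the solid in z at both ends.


difference() {
  cube([340, 240, 100]);
  translate([160, 140, -1]) cylinder(h = 102, r = 60);
}
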